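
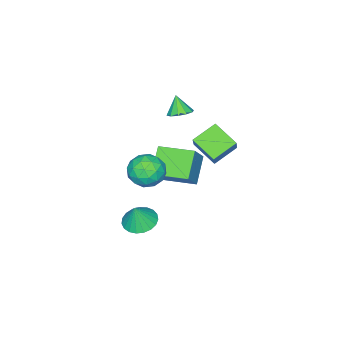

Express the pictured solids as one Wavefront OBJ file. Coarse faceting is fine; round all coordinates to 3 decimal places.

v 2.986 -0.13 -1.44
v 3.625 -0.815 -1.653
v 3.414 -0.13 -0.16
v 3.833 -0.482 -1.723
v 3.896 -0.088 -1.744
v 3.801 0.299 -1.713
v 3.565 0.611 -1.634
v 3.229 0.795 -1.522
v 2.851 0.819 -1.395
v 2.496 0.679 -1.277
v 2.227 0.399 -1.186
v 2.088 0.028 -1.14
v 2.105 -0.371 -1.146
v 2.274 -0.728 -1.202
v 2.566 -0.982 -1.3
v 2.931 -1.088 -1.422
v 3.305 -1.029 -1.547
v -2.566 -1.844 2.782
v -1.992 -2.305 2.703
v -2.814 -2.336 3.838
v -1.843 -1.927 2.913
v -1.969 -1.518 3.074
v -2.324 -1.234 3.123
v -2.771 -1.183 3.042
v -3.14 -1.384 2.862
v -3.29 -1.761 2.651
v -3.163 -2.17 2.491
v -2.809 -2.455 2.441
v -2.361 -2.506 2.522
v -2.827 -3.419 -3.754
v -4.138 -3.978 -2.513
v -3.532 -1.446 -3.612
v -4.844 -2.005 -2.371
v -1.636 -3.095 -2.349
v -2.948 -3.654 -1.108
v -2.342 -1.122 -2.207
v -3.653 -1.681 -0.966
v -0.565 1.93 1.812
v -0.666 0.517 2.577
v -1.845 2.398 2.507
v -1.947 0.985 3.271
v 0.327 2.535 3.049
v 0.225 1.122 3.813
v -0.954 3.003 3.743
v -1.055 1.59 4.508
v 2.523 1.028 2.077
v 3.297 0.387 1.702
v 2.043 -0.207 3.198
v 2.817 -0.848 2.823
v 3.073 0.029 3.385
v 3.369 0.792 2.692
v 1.971 -0.612 2.208
v 2.267 0.151 1.515
v 2.955 -0.627 1.783
v 3.636 -0.231 2.511
v 1.704 0.411 2.389
v 2.385 0.807 3.117
v 2.952 0.816 1.791
v 2.388 -0.636 3.109
v 2.538 -0.12 3.439
v 2.993 -0.497 3.219
v 2.995 1.054 2.373
v 3.449 0.677 2.153
v 3.318 0.467 3.142
v 1.891 -0.497 2.747
v 2.345 -0.874 2.527
v 2.347 0.677 1.681
v 2.802 0.3 1.461
v 2.022 -0.287 1.758
v 3.206 -0.157 1.618
v 2.924 -0.883 2.277
v 2.427 -0.744 1.916
v 2.601 -0.296 1.508
v 3.606 0.076 2.046
v 3.324 -0.65 2.705
v 3.475 -0.134 3.035
v 3.649 0.314 2.628
v 3.406 -0.52 2.094
v 2.016 0.83 2.195
v 1.734 0.104 2.854
v 1.691 -0.134 2.272
v 1.865 0.314 1.865
v 2.416 1.063 2.623
v 2.134 0.337 3.282
v 2.739 0.476 3.392
v 2.913 0.924 2.984
v 1.934 0.7 2.806
f 2 1 4
f 2 4 3
f 4 1 5
f 4 5 3
f 5 1 6
f 5 6 3
f 6 1 7
f 6 7 3
f 7 1 8
f 7 8 3
f 8 1 9
f 8 9 3
f 9 1 10
f 9 10 3
f 10 1 11
f 10 11 3
f 11 1 12
f 11 12 3
f 12 1 13
f 12 13 3
f 13 1 14
f 13 14 3
f 14 1 15
f 14 15 3
f 15 1 16
f 15 16 3
f 16 1 17
f 16 17 3
f 17 1 2
f 17 2 3
f 19 18 21
f 19 21 20
f 21 18 22
f 21 22 20
f 22 18 23
f 22 23 20
f 23 18 24
f 23 24 20
f 24 18 25
f 24 25 20
f 25 18 26
f 25 26 20
f 26 18 27
f 26 27 20
f 27 18 28
f 27 28 20
f 28 18 29
f 28 29 20
f 29 18 19
f 29 19 20
f 31 33 30
f 34 31 30
f 30 33 32
f 32 34 30
f 31 37 33
f 35 31 34
f 35 37 31
f 33 37 32
f 36 34 32
f 32 37 36
f 36 35 34
f 37 35 36
f 39 41 38
f 42 39 38
f 38 41 40
f 40 42 38
f 39 45 41
f 43 39 42
f 43 45 39
f 41 45 40
f 44 42 40
f 40 45 44
f 44 43 42
f 45 43 44
f 46 83 62
f 83 57 86
f 62 86 51
f 83 86 62
f 46 62 58
f 62 51 63
f 58 63 47
f 62 63 58
f 46 58 67
f 58 47 68
f 67 68 53
f 58 68 67
f 46 67 79
f 67 53 82
f 79 82 56
f 67 82 79
f 46 79 83
f 79 56 87
f 83 87 57
f 79 87 83
f 47 63 74
f 63 51 77
f 74 77 55
f 63 77 74
f 51 86 64
f 86 57 85
f 64 85 50
f 86 85 64
f 57 87 84
f 87 56 80
f 84 80 48
f 87 80 84
f 56 82 81
f 82 53 69
f 81 69 52
f 82 69 81
f 53 68 73
f 68 47 70
f 73 70 54
f 68 70 73
f 49 75 61
f 75 55 76
f 61 76 50
f 75 76 61
f 49 61 59
f 61 50 60
f 59 60 48
f 61 60 59
f 49 59 66
f 59 48 65
f 66 65 52
f 59 65 66
f 49 66 71
f 66 52 72
f 71 72 54
f 66 72 71
f 49 71 75
f 71 54 78
f 75 78 55
f 71 78 75
f 50 76 64
f 76 55 77
f 64 77 51
f 76 77 64
f 48 60 84
f 60 50 85
f 84 85 57
f 60 85 84
f 52 65 81
f 65 48 80
f 81 80 56
f 65 80 81
f 54 72 73
f 72 52 69
f 73 69 53
f 72 69 73
f 55 78 74
f 78 54 70
f 74 70 47
f 78 70 74



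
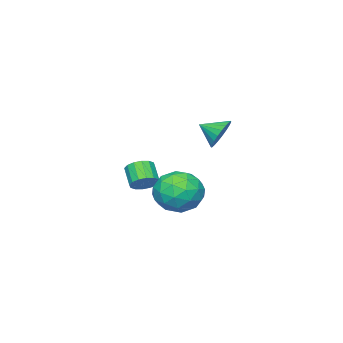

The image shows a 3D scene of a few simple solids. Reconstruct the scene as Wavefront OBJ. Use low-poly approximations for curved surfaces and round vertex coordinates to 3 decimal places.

v 1.108 -0.875 -4.258
v 1.617 -0.77 -3.851
v 1.181 -1.419 -3.136
v 0.672 -1.525 -3.542
v 1.389 -0.529 -3.771
v 0.953 -1.178 -3.056
v 1.086 -0.38 -3.822
v 0.65 -1.03 -3.106
v 0.788 -0.364 -3.989
v 0.352 -1.014 -3.274
v 0.576 -0.486 -4.228
v 0.14 -1.135 -3.513
v 0.507 -0.711 -4.475
v 0.071 -1.361 -3.76
v 0.599 -0.981 -4.664
v 0.163 -1.63 -3.949
v 0.827 -1.222 -4.744
v 0.391 -1.871 -4.029
v 1.13 -1.37 -4.694
v 0.694 -2.02 -3.978
v 1.428 -1.386 -4.526
v 0.992 -2.036 -3.811
v 1.64 -1.265 -4.287
v 1.204 -1.914 -3.572
v 1.709 -1.039 -4.04
v 1.273 -1.689 -3.325
v -1.26 1.331 -1.565
v -0.999 1.78 -0.905
v -0.9 0.429 -1.095
v -1.326 1.698 -0.812
v -1.641 1.552 -0.85
v -1.891 1.368 -1.011
v -2.031 1.178 -1.268
v -2.038 1.014 -1.577
v -1.911 0.906 -1.883
v -1.671 0.87 -2.135
v -1.36 0.915 -2.288
v -1.032 1.031 -2.316
v -0.743 1.2 -2.214
v -0.544 1.391 -2
v -0.469 1.572 -1.711
v -0.53 1.711 -1.397
v -0.718 1.785 -1.111
v 4.036 3.953 -3.619
v 4.821 3.233 -3.291
v 2.799 3.027 -2.689
v 3.584 2.307 -2.361
v 3.592 3.354 -1.977
v 4.356 3.926 -2.552
v 3.264 2.334 -3.428
v 4.028 2.906 -4.003
v 4.344 2.233 -3.173
v 4.547 2.863 -2.276
v 3.073 3.397 -3.704
v 3.276 4.027 -2.807
v 4.537 3.674 -3.537
v 3.083 2.586 -2.443
v 3.087 3.201 -2.218
v 3.549 2.778 -2.025
v 4.264 4.081 -3.102
v 4.725 3.658 -2.909
v 4.003 3.729 -2.137
v 2.895 2.602 -3.071
v 3.356 2.179 -2.878
v 4.071 3.482 -3.955
v 4.533 3.059 -3.762
v 3.617 2.531 -3.843
v 4.718 2.663 -3.274
v 3.991 2.119 -2.728
v 3.803 2.135 -3.355
v 4.252 2.471 -3.693
v 4.837 3.033 -2.747
v 4.11 2.489 -2.201
v 4.115 3.104 -1.975
v 4.564 3.441 -2.313
v 4.557 2.445 -2.678
v 3.51 3.771 -3.779
v 2.783 3.227 -3.233
v 3.056 2.819 -3.667
v 3.505 3.156 -4.005
v 3.629 4.141 -3.252
v 2.902 3.597 -2.706
v 3.368 3.789 -2.287
v 3.817 4.125 -2.625
v 3.063 3.815 -3.302
f 2 1 5
f 2 5 3
f 3 5 6
f 3 6 4
f 5 1 7
f 5 7 6
f 6 7 8
f 6 8 4
f 7 1 9
f 7 9 8
f 8 9 10
f 8 10 4
f 9 1 11
f 9 11 10
f 10 11 12
f 10 12 4
f 11 1 13
f 11 13 12
f 12 13 14
f 12 14 4
f 13 1 15
f 13 15 14
f 14 15 16
f 14 16 4
f 15 1 17
f 15 17 16
f 16 17 18
f 16 18 4
f 17 1 19
f 17 19 18
f 18 19 20
f 18 20 4
f 19 1 21
f 19 21 20
f 20 21 22
f 20 22 4
f 21 1 23
f 21 23 22
f 22 23 24
f 22 24 4
f 23 1 25
f 23 25 24
f 24 25 26
f 24 26 4
f 25 1 2
f 25 2 26
f 26 2 3
f 26 3 4
f 28 27 30
f 28 30 29
f 30 27 31
f 30 31 29
f 31 27 32
f 31 32 29
f 32 27 33
f 32 33 29
f 33 27 34
f 33 34 29
f 34 27 35
f 34 35 29
f 35 27 36
f 35 36 29
f 36 27 37
f 36 37 29
f 37 27 38
f 37 38 29
f 38 27 39
f 38 39 29
f 39 27 40
f 39 40 29
f 40 27 41
f 40 41 29
f 41 27 42
f 41 42 29
f 42 27 43
f 42 43 29
f 43 27 28
f 43 28 29
f 44 81 60
f 81 55 84
f 60 84 49
f 81 84 60
f 44 60 56
f 60 49 61
f 56 61 45
f 60 61 56
f 44 56 65
f 56 45 66
f 65 66 51
f 56 66 65
f 44 65 77
f 65 51 80
f 77 80 54
f 65 80 77
f 44 77 81
f 77 54 85
f 81 85 55
f 77 85 81
f 45 61 72
f 61 49 75
f 72 75 53
f 61 75 72
f 49 84 62
f 84 55 83
f 62 83 48
f 84 83 62
f 55 85 82
f 85 54 78
f 82 78 46
f 85 78 82
f 54 80 79
f 80 51 67
f 79 67 50
f 80 67 79
f 51 66 71
f 66 45 68
f 71 68 52
f 66 68 71
f 47 73 59
f 73 53 74
f 59 74 48
f 73 74 59
f 47 59 57
f 59 48 58
f 57 58 46
f 59 58 57
f 47 57 64
f 57 46 63
f 64 63 50
f 57 63 64
f 47 64 69
f 64 50 70
f 69 70 52
f 64 70 69
f 47 69 73
f 69 52 76
f 73 76 53
f 69 76 73
f 48 74 62
f 74 53 75
f 62 75 49
f 74 75 62
f 46 58 82
f 58 48 83
f 82 83 55
f 58 83 82
f 50 63 79
f 63 46 78
f 79 78 54
f 63 78 79
f 52 70 71
f 70 50 67
f 71 67 51
f 70 67 71
f 53 76 72
f 76 52 68
f 72 68 45
f 76 68 72



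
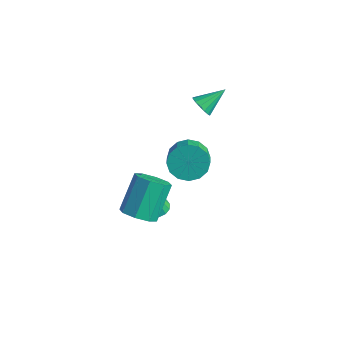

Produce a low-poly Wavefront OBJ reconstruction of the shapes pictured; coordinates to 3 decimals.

v 1.574 -1.197 -2.938
v 1.865 -1.698 -3.049
v 1.506 -1.643 -1.102
v 2.083 -1.491 -2.99
v 2.163 -1.205 -2.918
v 2.086 -0.918 -2.851
v 1.871 -0.705 -2.807
v 1.577 -0.624 -2.798
v 1.282 -0.697 -2.827
v 1.065 -0.903 -2.885
v 0.984 -1.189 -2.957
v 1.061 -1.477 -3.024
v 1.276 -1.69 -3.068
v 1.57 -1.771 -3.077
v 1.383 0.817 -0.867
v 2.112 1.26 -1.238
v 2.745 0.667 -0.703
v 2.017 0.223 -0.333
v 2.006 1.507 -0.839
v 2.639 0.914 -0.304
v 1.733 1.569 -0.447
v 2.367 0.975 0.088
v 1.366 1.429 -0.168
v 2 0.836 0.367
v 1.004 1.125 -0.076
v 1.638 0.532 0.459
v 0.744 0.739 -0.197
v 1.378 0.145 0.338
v 0.655 0.373 -0.497
v 1.288 -0.22 0.038
v 0.761 0.126 -0.896
v 1.394 -0.467 -0.361
v 1.033 0.065 -1.288
v 1.667 -0.529 -0.753
v 1.4 0.204 -1.567
v 2.034 -0.389 -1.032
v 1.762 0.508 -1.659
v 2.396 -0.085 -1.124
v 2.022 0.895 -1.538
v 2.656 0.301 -1.003
v 0.619 2.235 1.252
v 1.089 1.955 1.474
v 0.941 3.345 1.968
v 1.19 2.09 1.219
v 1.138 2.264 0.973
v 0.948 2.43 0.802
v 0.669 2.543 0.751
v 0.376 2.574 0.835
v 0.149 2.515 1.03
v 0.048 2.38 1.284
v 0.099 2.206 1.53
v 0.29 2.04 1.701
v 0.569 1.926 1.752
v 0.861 1.895 1.669
v 2.614 -3.131 -1.169
v 3.392 -3.205 -0.89
v 3.005 -2.024 0.507
v 2.226 -1.949 0.229
v 3.327 -2.731 -1.309
v 2.94 -1.55 0.089
v 2.845 -2.491 -1.645
v 2.458 -1.31 -0.248
v 2.227 -2.626 -1.702
v 1.84 -1.445 -0.305
v 1.835 -3.056 -1.447
v 1.448 -1.875 -0.05
v 1.9 -3.53 -1.029
v 1.513 -2.349 0.369
v 2.382 -3.77 -0.692
v 1.995 -2.589 0.705
v 3 -3.635 -0.635
v 2.613 -2.454 0.762
f 2 1 4
f 2 4 3
f 4 1 5
f 4 5 3
f 5 1 6
f 5 6 3
f 6 1 7
f 6 7 3
f 7 1 8
f 7 8 3
f 8 1 9
f 8 9 3
f 9 1 10
f 9 10 3
f 10 1 11
f 10 11 3
f 11 1 12
f 11 12 3
f 12 1 13
f 12 13 3
f 13 1 14
f 13 14 3
f 14 1 2
f 14 2 3
f 16 15 19
f 16 19 17
f 17 19 20
f 17 20 18
f 19 15 21
f 19 21 20
f 20 21 22
f 20 22 18
f 21 15 23
f 21 23 22
f 22 23 24
f 22 24 18
f 23 15 25
f 23 25 24
f 24 25 26
f 24 26 18
f 25 15 27
f 25 27 26
f 26 27 28
f 26 28 18
f 27 15 29
f 27 29 28
f 28 29 30
f 28 30 18
f 29 15 31
f 29 31 30
f 30 31 32
f 30 32 18
f 31 15 33
f 31 33 32
f 32 33 34
f 32 34 18
f 33 15 35
f 33 35 34
f 34 35 36
f 34 36 18
f 35 15 37
f 35 37 36
f 36 37 38
f 36 38 18
f 37 15 39
f 37 39 38
f 38 39 40
f 38 40 18
f 39 15 16
f 39 16 40
f 40 16 17
f 40 17 18
f 42 41 44
f 42 44 43
f 44 41 45
f 44 45 43
f 45 41 46
f 45 46 43
f 46 41 47
f 46 47 43
f 47 41 48
f 47 48 43
f 48 41 49
f 48 49 43
f 49 41 50
f 49 50 43
f 50 41 51
f 50 51 43
f 51 41 52
f 51 52 43
f 52 41 53
f 52 53 43
f 53 41 54
f 53 54 43
f 54 41 42
f 54 42 43
f 56 55 59
f 56 59 57
f 57 59 60
f 57 60 58
f 59 55 61
f 59 61 60
f 60 61 62
f 60 62 58
f 61 55 63
f 61 63 62
f 62 63 64
f 62 64 58
f 63 55 65
f 63 65 64
f 64 65 66
f 64 66 58
f 65 55 67
f 65 67 66
f 66 67 68
f 66 68 58
f 67 55 69
f 67 69 68
f 68 69 70
f 68 70 58
f 69 55 71
f 69 71 70
f 70 71 72
f 70 72 58
f 71 55 56
f 71 56 72
f 72 56 57
f 72 57 58



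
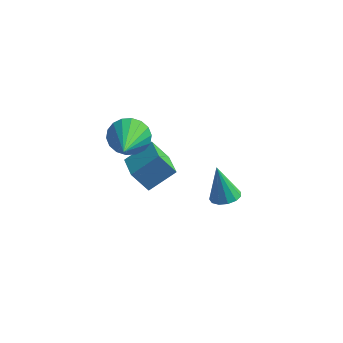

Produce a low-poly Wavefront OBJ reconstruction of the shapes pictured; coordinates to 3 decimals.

v 0.829 1.779 -2.314
v 1.326 1.836 -2.17
v 0.451 1.981 -1.086
v 1.23 2.103 -2.243
v 1.007 2.267 -2.339
v 0.727 2.276 -2.427
v 0.48 2.127 -2.479
v 0.344 1.868 -2.478
v 0.362 1.58 -2.425
v 0.528 1.356 -2.337
v 0.79 1.266 -2.241
v 1.064 1.338 -2.168
v 1.264 1.551 -2.142
v -2.403 1.768 -0.252
v -2.124 2.152 0.29
v -1.937 0.152 0.652
v -2.43 2.114 0.379
v -2.73 2.007 0.344
v -2.965 1.853 0.19
v -3.089 1.683 -0.051
v -3.078 1.529 -0.332
v -2.932 1.423 -0.597
v -2.682 1.385 -0.794
v -2.377 1.423 -0.883
v -2.077 1.53 -0.848
v -1.841 1.683 -0.694
v -1.717 1.854 -0.453
v -1.729 2.008 -0.172
v -1.874 2.114 0.093
v -2.878 4.024 -4.725
v -3.451 3.912 -3.938
v -2.146 4.703 -4.096
v -2.719 4.591 -3.309
v -2.261 3.069 -4.411
v -2.834 2.957 -3.624
v -1.529 3.748 -3.782
v -2.102 3.636 -2.995
f 2 1 4
f 2 4 3
f 4 1 5
f 4 5 3
f 5 1 6
f 5 6 3
f 6 1 7
f 6 7 3
f 7 1 8
f 7 8 3
f 8 1 9
f 8 9 3
f 9 1 10
f 9 10 3
f 10 1 11
f 10 11 3
f 11 1 12
f 11 12 3
f 12 1 13
f 12 13 3
f 13 1 2
f 13 2 3
f 15 14 17
f 15 17 16
f 17 14 18
f 17 18 16
f 18 14 19
f 18 19 16
f 19 14 20
f 19 20 16
f 20 14 21
f 20 21 16
f 21 14 22
f 21 22 16
f 22 14 23
f 22 23 16
f 23 14 24
f 23 24 16
f 24 14 25
f 24 25 16
f 25 14 26
f 25 26 16
f 26 14 27
f 26 27 16
f 27 14 28
f 27 28 16
f 28 14 29
f 28 29 16
f 29 14 15
f 29 15 16
f 31 33 30
f 34 31 30
f 30 33 32
f 32 34 30
f 31 37 33
f 35 31 34
f 35 37 31
f 33 37 32
f 36 34 32
f 32 37 36
f 36 35 34
f 37 35 36



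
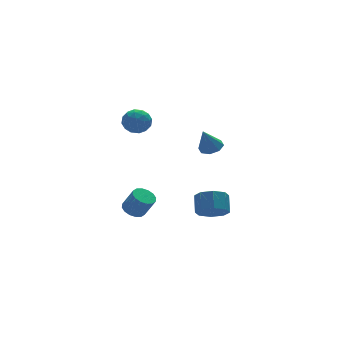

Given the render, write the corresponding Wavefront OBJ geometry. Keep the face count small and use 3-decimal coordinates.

v 1.173 -1.699 -2.152
v 1.955 -1.542 -2.686
v 2.349 -0.703 -1.862
v 1.567 -0.861 -1.328
v 1.397 -1.101 -2.868
v 1.79 -0.262 -2.044
v 0.707 -1.01 -2.631
v 1.101 -0.171 -1.807
v 0.291 -1.324 -2.113
v 0.684 -0.485 -1.289
v 0.391 -1.857 -1.618
v 0.785 -1.018 -0.794
v 0.95 -2.298 -1.436
v 1.343 -1.459 -0.612
v 1.639 -2.389 -1.673
v 2.033 -1.55 -0.849
v 2.056 -2.075 -2.191
v 2.449 -1.236 -1.367
v -4.092 -2.71 0.003
v -3.459 -2.802 -0.257
v -3.056 -3.301 0.896
v -3.688 -3.21 1.157
v -3.455 -2.473 -0.117
v -3.052 -2.972 1.037
v -3.621 -2.208 0.056
v -3.218 -2.707 1.21
v -3.914 -2.078 0.214
v -3.51 -2.577 1.368
v -4.254 -2.117 0.316
v -3.85 -2.616 1.47
v -4.55 -2.315 0.334
v -4.147 -2.815 1.488
v -4.724 -2.619 0.264
v -4.321 -3.118 1.417
v -4.728 -2.948 0.123
v -4.325 -3.447 1.277
v -4.562 -3.213 -0.05
v -4.159 -3.712 1.104
v -4.27 -3.343 -0.208
v -3.866 -3.842 0.946
v -3.93 -3.304 -0.31
v -3.526 -3.803 0.844
v -3.633 -3.105 -0.328
v -3.23 -3.605 0.826
v -1.541 3.026 3.482
v -0.888 2.797 4.047
v -2.072 1.683 3.553
v -1.419 1.454 4.118
v -2.06 2.019 4.381
v -1.732 2.849 4.337
v -1.228 1.631 3.263
v -0.9 2.461 3.219
v -0.695 1.935 3.912
v -1.209 2.175 4.603
v -1.751 2.305 2.997
v -2.265 2.545 3.688
v -1.168 3.029 3.759
v -1.792 1.451 3.841
v -2.169 1.783 3.996
v -1.785 1.648 4.328
v -1.664 3.06 3.929
v -1.28 2.925 4.261
v -1.969 2.468 4.457
v -1.68 1.555 3.339
v -1.296 1.42 3.671
v -1.175 2.832 3.272
v -0.791 2.697 3.604
v -0.991 2.012 3.143
v -0.67 2.388 4.011
v -0.983 1.599 4.053
v -0.87 1.703 3.55
v -0.677 2.191 3.525
v -0.972 2.529 4.417
v -1.285 1.74 4.459
v -1.661 2.072 4.613
v -1.468 2.56 4.588
v -0.859 2.022 4.338
v -1.675 2.74 3.141
v -1.988 1.951 3.183
v -1.492 1.92 3.012
v -1.299 2.408 2.987
v -1.977 2.881 3.547
v -2.29 2.092 3.589
v -2.283 2.289 4.075
v -2.09 2.777 4.05
v -2.101 2.458 3.262
v 3.768 3.342 0.041
v 4.351 2.885 0.249
v 3.172 3.238 1.479
v 4.468 3.456 0.339
v 4.175 3.96 0.254
v 3.643 4.102 0.044
v 3.184 3.799 -0.167
v 3.067 3.229 -0.257
v 3.36 2.725 -0.173
v 3.892 2.582 0.037
f 2 1 5
f 2 5 3
f 3 5 6
f 3 6 4
f 5 1 7
f 5 7 6
f 6 7 8
f 6 8 4
f 7 1 9
f 7 9 8
f 8 9 10
f 8 10 4
f 9 1 11
f 9 11 10
f 10 11 12
f 10 12 4
f 11 1 13
f 11 13 12
f 12 13 14
f 12 14 4
f 13 1 15
f 13 15 14
f 14 15 16
f 14 16 4
f 15 1 17
f 15 17 16
f 16 17 18
f 16 18 4
f 17 1 2
f 17 2 18
f 18 2 3
f 18 3 4
f 20 19 23
f 20 23 21
f 21 23 24
f 21 24 22
f 23 19 25
f 23 25 24
f 24 25 26
f 24 26 22
f 25 19 27
f 25 27 26
f 26 27 28
f 26 28 22
f 27 19 29
f 27 29 28
f 28 29 30
f 28 30 22
f 29 19 31
f 29 31 30
f 30 31 32
f 30 32 22
f 31 19 33
f 31 33 32
f 32 33 34
f 32 34 22
f 33 19 35
f 33 35 34
f 34 35 36
f 34 36 22
f 35 19 37
f 35 37 36
f 36 37 38
f 36 38 22
f 37 19 39
f 37 39 38
f 38 39 40
f 38 40 22
f 39 19 41
f 39 41 40
f 40 41 42
f 40 42 22
f 41 19 43
f 41 43 42
f 42 43 44
f 42 44 22
f 43 19 20
f 43 20 44
f 44 20 21
f 44 21 22
f 45 82 61
f 82 56 85
f 61 85 50
f 82 85 61
f 45 61 57
f 61 50 62
f 57 62 46
f 61 62 57
f 45 57 66
f 57 46 67
f 66 67 52
f 57 67 66
f 45 66 78
f 66 52 81
f 78 81 55
f 66 81 78
f 45 78 82
f 78 55 86
f 82 86 56
f 78 86 82
f 46 62 73
f 62 50 76
f 73 76 54
f 62 76 73
f 50 85 63
f 85 56 84
f 63 84 49
f 85 84 63
f 56 86 83
f 86 55 79
f 83 79 47
f 86 79 83
f 55 81 80
f 81 52 68
f 80 68 51
f 81 68 80
f 52 67 72
f 67 46 69
f 72 69 53
f 67 69 72
f 48 74 60
f 74 54 75
f 60 75 49
f 74 75 60
f 48 60 58
f 60 49 59
f 58 59 47
f 60 59 58
f 48 58 65
f 58 47 64
f 65 64 51
f 58 64 65
f 48 65 70
f 65 51 71
f 70 71 53
f 65 71 70
f 48 70 74
f 70 53 77
f 74 77 54
f 70 77 74
f 49 75 63
f 75 54 76
f 63 76 50
f 75 76 63
f 47 59 83
f 59 49 84
f 83 84 56
f 59 84 83
f 51 64 80
f 64 47 79
f 80 79 55
f 64 79 80
f 53 71 72
f 71 51 68
f 72 68 52
f 71 68 72
f 54 77 73
f 77 53 69
f 73 69 46
f 77 69 73
f 88 87 90
f 88 90 89
f 90 87 91
f 90 91 89
f 91 87 92
f 91 92 89
f 92 87 93
f 92 93 89
f 93 87 94
f 93 94 89
f 94 87 95
f 94 95 89
f 95 87 96
f 95 96 89
f 96 87 88
f 96 88 89



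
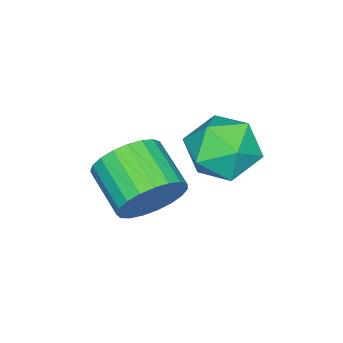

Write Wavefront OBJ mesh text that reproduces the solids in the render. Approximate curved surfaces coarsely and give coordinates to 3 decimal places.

v 2.912 -2.187 0.35
v 3.495 -2.833 -0.254
v 2.751 -4.14 0.425
v 2.168 -3.493 1.03
v 3.748 -2.791 0.105
v 3.003 -4.097 0.784
v 3.856 -2.644 0.506
v 3.111 -3.95 1.185
v 3.801 -2.418 0.88
v 3.056 -3.724 1.559
v 3.592 -2.152 1.163
v 2.847 -3.458 1.842
v 3.266 -1.892 1.305
v 2.521 -3.198 1.984
v 2.878 -1.683 1.283
v 2.134 -2.99 1.962
v 2.497 -1.561 1.099
v 1.752 -2.868 1.778
v 2.187 -1.547 0.785
v 1.442 -2.854 1.464
v 2.003 -1.644 0.397
v 1.258 -2.951 1.076
v 1.976 -1.835 0
v 1.231 -3.141 0.679
v 2.111 -2.086 -0.336
v 1.366 -3.393 0.343
v 2.384 -2.355 -0.553
v 1.639 -3.662 0.126
v 2.749 -2.595 -0.614
v 2.004 -3.901 0.065
v 3.142 -2.764 -0.508
v 2.397 -4.071 0.171
v -0.679 -1.269 0.98
v 0.119 -0.375 0.943
v 0.761 -2.545 1.217
v 1.559 -1.651 1.18
v 0.816 -1.753 2.115
v -0.074 -0.964 1.968
v 0.954 -1.956 0.192
v 0.064 -1.167 0.045
v 1.128 -0.8 0.455
v 1.043 -0.674 1.644
v -0.163 -2.246 0.516
v -0.248 -2.12 1.705
f 2 1 5
f 2 5 3
f 3 5 6
f 3 6 4
f 5 1 7
f 5 7 6
f 6 7 8
f 6 8 4
f 7 1 9
f 7 9 8
f 8 9 10
f 8 10 4
f 9 1 11
f 9 11 10
f 10 11 12
f 10 12 4
f 11 1 13
f 11 13 12
f 12 13 14
f 12 14 4
f 13 1 15
f 13 15 14
f 14 15 16
f 14 16 4
f 15 1 17
f 15 17 16
f 16 17 18
f 16 18 4
f 17 1 19
f 17 19 18
f 18 19 20
f 18 20 4
f 19 1 21
f 19 21 20
f 20 21 22
f 20 22 4
f 21 1 23
f 21 23 22
f 22 23 24
f 22 24 4
f 23 1 25
f 23 25 24
f 24 25 26
f 24 26 4
f 25 1 27
f 25 27 26
f 26 27 28
f 26 28 4
f 27 1 29
f 27 29 28
f 28 29 30
f 28 30 4
f 29 1 31
f 29 31 30
f 30 31 32
f 30 32 4
f 31 1 2
f 31 2 32
f 32 2 3
f 32 3 4
f 33 44 38
f 33 38 34
f 33 34 40
f 33 40 43
f 33 43 44
f 34 38 42
f 38 44 37
f 44 43 35
f 43 40 39
f 40 34 41
f 36 42 37
f 36 37 35
f 36 35 39
f 36 39 41
f 36 41 42
f 37 42 38
f 35 37 44
f 39 35 43
f 41 39 40
f 42 41 34



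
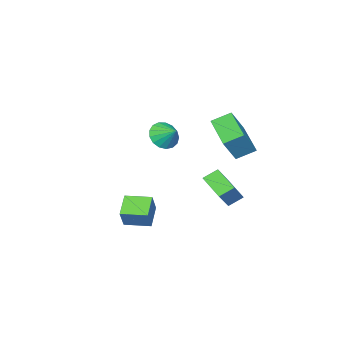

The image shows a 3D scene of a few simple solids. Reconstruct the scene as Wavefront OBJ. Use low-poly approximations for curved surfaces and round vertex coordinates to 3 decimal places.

v -1.395 2.695 -1.68
v -1.814 1.407 -0.989
v -2.021 3.16 -1.192
v -2.44 1.873 -0.502
v -0.18 2.987 -0.398
v -0.599 1.7 0.292
v -0.806 3.453 0.089
v -1.225 2.165 0.78
v -1.495 -1.34 2.002
v -0.798 -1.127 1.508
v -1.305 -0.44 2.658
v -1.118 -0.925 1.323
v -1.525 -0.819 1.294
v -1.924 -0.831 1.427
v -2.225 -0.961 1.692
v -2.359 -1.177 2.028
v -2.295 -1.431 2.358
v -2.047 -1.664 2.606
v -1.673 -1.823 2.716
v -1.258 -1.871 2.663
v -0.897 -1.798 2.458
v -0.673 -1.62 2.149
v -0.638 -1.378 1.806
v -1.893 2.755 1.419
v -2.99 1.209 2.117
v -2.6 3.494 1.945
v -3.697 1.948 2.644
v -0.903 2.692 2.836
v -2 1.146 3.535
v -1.61 3.431 3.363
v -2.707 1.885 4.061
v 2.86 -0.174 -0.795
v 3.441 0.059 0.263
v 2.284 1.046 -0.748
v 2.865 1.279 0.311
v 3.855 0.321 -1.451
v 4.436 0.554 -0.392
v 3.279 1.541 -1.403
v 3.86 1.774 -0.345
f 2 4 1
f 5 2 1
f 1 4 3
f 3 5 1
f 2 8 4
f 6 2 5
f 6 8 2
f 4 8 3
f 7 5 3
f 3 8 7
f 7 6 5
f 8 6 7
f 10 9 12
f 10 12 11
f 12 9 13
f 12 13 11
f 13 9 14
f 13 14 11
f 14 9 15
f 14 15 11
f 15 9 16
f 15 16 11
f 16 9 17
f 16 17 11
f 17 9 18
f 17 18 11
f 18 9 19
f 18 19 11
f 19 9 20
f 19 20 11
f 20 9 21
f 20 21 11
f 21 9 22
f 21 22 11
f 22 9 23
f 22 23 11
f 23 9 10
f 23 10 11
f 25 27 24
f 28 25 24
f 24 27 26
f 26 28 24
f 25 31 27
f 29 25 28
f 29 31 25
f 27 31 26
f 30 28 26
f 26 31 30
f 30 29 28
f 31 29 30
f 33 35 32
f 36 33 32
f 32 35 34
f 34 36 32
f 33 39 35
f 37 33 36
f 37 39 33
f 35 39 34
f 38 36 34
f 34 39 38
f 38 37 36
f 39 37 38



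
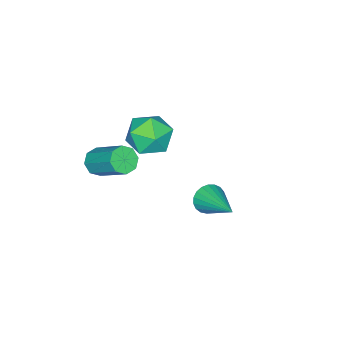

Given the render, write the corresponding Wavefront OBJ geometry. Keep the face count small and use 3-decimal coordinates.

v 3.53 -3.89 0.816
v 3.831 -3.56 0.358
v 4.071 -2.1 1.565
v 3.77 -2.43 2.024
v 3.347 -3.482 0.359
v 3.588 -2.021 1.566
v 2.971 -3.642 0.628
v 3.211 -2.182 1.835
v 2.922 -3.948 1.007
v 3.162 -2.488 2.215
v 3.229 -4.22 1.275
v 3.469 -2.76 2.482
v 3.712 -4.299 1.274
v 3.953 -2.838 2.481
v 4.089 -4.138 1.005
v 4.329 -2.678 2.212
v 4.138 -3.832 0.625
v 4.378 -2.372 1.833
v 2.14 0.367 -0.159
v 2.425 -0.026 0.318
v 2.92 1.973 0.699
v 2.627 -0.018 0.12
v 2.744 0.057 -0.127
v 2.757 0.185 -0.378
v 2.664 0.345 -0.592
v 2.479 0.508 -0.731
v 2.236 0.647 -0.771
v 1.977 0.738 -0.705
v 1.746 0.765 -0.544
v 1.583 0.723 -0.317
v 1.516 0.619 -0.063
v 1.557 0.472 0.175
v 1.699 0.307 0.356
v 1.917 0.152 0.447
v 2.174 0.035 0.433
v 0.153 -2.772 0.83
v 0.814 -2.646 -0.018
v 0.566 -4.474 0.898
v 1.227 -4.348 0.05
v 1.48 -3.903 1.005
v 1.225 -2.851 0.962
v 0.155 -4.269 -0.082
v -0.1 -3.217 -0.125
v 0.816 -3.571 -0.582
v 1.634 -3.345 0.09
v -0.254 -3.775 0.79
v 0.564 -3.549 1.462
f 2 1 5
f 2 5 3
f 3 5 6
f 3 6 4
f 5 1 7
f 5 7 6
f 6 7 8
f 6 8 4
f 7 1 9
f 7 9 8
f 8 9 10
f 8 10 4
f 9 1 11
f 9 11 10
f 10 11 12
f 10 12 4
f 11 1 13
f 11 13 12
f 12 13 14
f 12 14 4
f 13 1 15
f 13 15 14
f 14 15 16
f 14 16 4
f 15 1 17
f 15 17 16
f 16 17 18
f 16 18 4
f 17 1 2
f 17 2 18
f 18 2 3
f 18 3 4
f 20 19 22
f 20 22 21
f 22 19 23
f 22 23 21
f 23 19 24
f 23 24 21
f 24 19 25
f 24 25 21
f 25 19 26
f 25 26 21
f 26 19 27
f 26 27 21
f 27 19 28
f 27 28 21
f 28 19 29
f 28 29 21
f 29 19 30
f 29 30 21
f 30 19 31
f 30 31 21
f 31 19 32
f 31 32 21
f 32 19 33
f 32 33 21
f 33 19 34
f 33 34 21
f 34 19 35
f 34 35 21
f 35 19 20
f 35 20 21
f 36 47 41
f 36 41 37
f 36 37 43
f 36 43 46
f 36 46 47
f 37 41 45
f 41 47 40
f 47 46 38
f 46 43 42
f 43 37 44
f 39 45 40
f 39 40 38
f 39 38 42
f 39 42 44
f 39 44 45
f 40 45 41
f 38 40 47
f 42 38 46
f 44 42 43
f 45 44 37



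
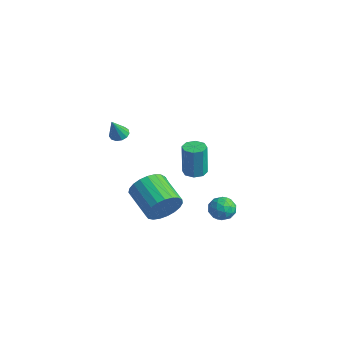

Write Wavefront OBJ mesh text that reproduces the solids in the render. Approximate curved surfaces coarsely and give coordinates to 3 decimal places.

v 0.803 -3.624 3.147
v 1.228 -3.261 3.257
v 0.997 -4.236 4.413
v 0.96 -3.122 3.365
v 0.642 -3.142 3.404
v 0.375 -3.315 3.361
v 0.244 -3.587 3.25
v 0.291 -3.87 3.106
v 0.5 -4.075 2.975
v 0.806 -4.137 2.898
v 1.111 -4.036 2.901
v 1.318 -3.805 2.981
v 1.362 -3.516 3.114
v 2.878 2.523 -3.957
v 3.616 2.17 -3.72
v 2.344 1.27 -4.16
v 3.082 0.917 -3.923
v 2.599 1.319 -3.349
v 2.929 2.094 -3.223
v 3.031 1.346 -4.657
v 3.361 2.121 -4.531
v 3.711 1.443 -4.153
v 3.444 1.426 -3.345
v 2.516 2.014 -4.535
v 2.249 1.997 -3.727
v 3.294 2.457 -3.821
v 2.666 0.983 -4.059
v 2.382 1.219 -3.721
v 2.816 1.012 -3.583
v 2.89 2.412 -3.528
v 3.324 2.204 -3.39
v 2.726 1.704 -3.171
v 2.636 1.236 -4.49
v 3.07 1.028 -4.352
v 3.144 2.428 -4.297
v 3.578 2.221 -4.159
v 3.234 1.736 -4.709
v 3.784 1.822 -3.936
v 3.469 1.085 -4.056
v 3.439 1.338 -4.487
v 3.634 1.793 -4.413
v 3.627 1.812 -3.461
v 3.312 1.075 -3.58
v 3.029 1.311 -3.242
v 3.223 1.767 -3.169
v 3.682 1.384 -3.715
v 2.648 2.365 -4.3
v 2.333 1.628 -4.419
v 2.737 1.673 -4.711
v 2.931 2.129 -4.638
v 2.491 2.355 -3.824
v 2.176 1.618 -3.944
v 2.326 1.647 -3.467
v 2.521 2.102 -3.393
v 2.278 2.056 -4.165
v -0.865 2.773 -3.389
v -0.136 2.801 -3.399
v -0.106 2.734 -1.28
v -0.835 2.707 -1.271
v -0.369 3.309 -3.38
v -0.339 3.242 -1.261
v -0.892 3.502 -3.366
v -0.862 3.436 -1.247
v -1.4 3.269 -3.366
v -1.37 3.203 -1.247
v -1.594 2.746 -3.38
v -1.564 2.679 -1.261
v -1.361 2.238 -3.399
v -1.331 2.171 -1.28
v -0.838 2.044 -3.413
v -0.808 1.978 -1.294
v -0.33 2.277 -3.413
v -0.3 2.211 -1.294
v 0.49 -0.662 -3.335
v 1.111 -1.122 -3.227
v 0.731 -1.377 -2.118
v 0.11 -0.918 -2.225
v 1.224 -0.812 -3.117
v 0.844 -1.068 -2.008
v 1.192 -0.473 -3.05
v 0.811 -0.729 -1.941
v 1.02 -0.172 -3.04
v 0.64 -0.427 -1.931
v 0.744 0.033 -3.087
v 0.363 -0.223 -1.978
v 0.417 0.1 -3.184
v 0.037 -0.156 -2.075
v 0.105 0.016 -3.311
v -0.276 -0.24 -2.202
v -0.131 -0.203 -3.442
v -0.511 -0.458 -2.333
v -0.244 -0.512 -3.552
v -0.624 -0.768 -2.443
v -0.211 -0.851 -3.619
v -0.592 -1.107 -2.51
v -0.04 -1.153 -3.629
v -0.42 -1.408 -2.52
v 0.237 -1.357 -3.582
v -0.144 -1.613 -2.473
v 0.563 -1.424 -3.485
v 0.183 -1.68 -2.376
v 0.876 -1.34 -3.358
v 0.495 -1.596 -2.249
v 4.904 -3.679 -0.505
v 5.282 -3.039 0.292
v 3.415 -2.82 1.002
v 3.036 -3.461 0.205
v 5.193 -2.739 -0.036
v 3.325 -2.52 0.675
v 5.053 -2.601 -0.445
v 3.186 -2.383 0.266
v 4.888 -2.65 -0.864
v 3.021 -2.431 -0.153
v 4.725 -2.877 -1.221
v 2.858 -2.658 -0.51
v 4.594 -3.243 -1.455
v 2.726 -3.024 -0.744
v 4.516 -3.684 -1.524
v 2.648 -3.465 -0.813
v 4.505 -4.124 -1.417
v 2.637 -3.905 -0.706
v 4.563 -4.487 -1.153
v 2.695 -4.268 -0.442
v 4.68 -4.711 -0.776
v 2.812 -4.492 -0.066
v 4.835 -4.757 -0.353
v 2.968 -4.538 0.358
v 5.003 -4.616 0.044
v 3.136 -4.397 0.755
v 5.153 -4.313 0.346
v 3.286 -4.094 1.056
v 5.261 -3.901 0.501
v 3.393 -3.682 1.211
v 5.306 -3.45 0.481
v 3.439 -3.231 1.192
f 2 1 4
f 2 4 3
f 4 1 5
f 4 5 3
f 5 1 6
f 5 6 3
f 6 1 7
f 6 7 3
f 7 1 8
f 7 8 3
f 8 1 9
f 8 9 3
f 9 1 10
f 9 10 3
f 10 1 11
f 10 11 3
f 11 1 12
f 11 12 3
f 12 1 13
f 12 13 3
f 13 1 2
f 13 2 3
f 14 51 30
f 51 25 54
f 30 54 19
f 51 54 30
f 14 30 26
f 30 19 31
f 26 31 15
f 30 31 26
f 14 26 35
f 26 15 36
f 35 36 21
f 26 36 35
f 14 35 47
f 35 21 50
f 47 50 24
f 35 50 47
f 14 47 51
f 47 24 55
f 51 55 25
f 47 55 51
f 15 31 42
f 31 19 45
f 42 45 23
f 31 45 42
f 19 54 32
f 54 25 53
f 32 53 18
f 54 53 32
f 25 55 52
f 55 24 48
f 52 48 16
f 55 48 52
f 24 50 49
f 50 21 37
f 49 37 20
f 50 37 49
f 21 36 41
f 36 15 38
f 41 38 22
f 36 38 41
f 17 43 29
f 43 23 44
f 29 44 18
f 43 44 29
f 17 29 27
f 29 18 28
f 27 28 16
f 29 28 27
f 17 27 34
f 27 16 33
f 34 33 20
f 27 33 34
f 17 34 39
f 34 20 40
f 39 40 22
f 34 40 39
f 17 39 43
f 39 22 46
f 43 46 23
f 39 46 43
f 18 44 32
f 44 23 45
f 32 45 19
f 44 45 32
f 16 28 52
f 28 18 53
f 52 53 25
f 28 53 52
f 20 33 49
f 33 16 48
f 49 48 24
f 33 48 49
f 22 40 41
f 40 20 37
f 41 37 21
f 40 37 41
f 23 46 42
f 46 22 38
f 42 38 15
f 46 38 42
f 57 56 60
f 57 60 58
f 58 60 61
f 58 61 59
f 60 56 62
f 60 62 61
f 61 62 63
f 61 63 59
f 62 56 64
f 62 64 63
f 63 64 65
f 63 65 59
f 64 56 66
f 64 66 65
f 65 66 67
f 65 67 59
f 66 56 68
f 66 68 67
f 67 68 69
f 67 69 59
f 68 56 70
f 68 70 69
f 69 70 71
f 69 71 59
f 70 56 72
f 70 72 71
f 71 72 73
f 71 73 59
f 72 56 57
f 72 57 73
f 73 57 58
f 73 58 59
f 75 74 78
f 75 78 76
f 76 78 79
f 76 79 77
f 78 74 80
f 78 80 79
f 79 80 81
f 79 81 77
f 80 74 82
f 80 82 81
f 81 82 83
f 81 83 77
f 82 74 84
f 82 84 83
f 83 84 85
f 83 85 77
f 84 74 86
f 84 86 85
f 85 86 87
f 85 87 77
f 86 74 88
f 86 88 87
f 87 88 89
f 87 89 77
f 88 74 90
f 88 90 89
f 89 90 91
f 89 91 77
f 90 74 92
f 90 92 91
f 91 92 93
f 91 93 77
f 92 74 94
f 92 94 93
f 93 94 95
f 93 95 77
f 94 74 96
f 94 96 95
f 95 96 97
f 95 97 77
f 96 74 98
f 96 98 97
f 97 98 99
f 97 99 77
f 98 74 100
f 98 100 99
f 99 100 101
f 99 101 77
f 100 74 102
f 100 102 101
f 101 102 103
f 101 103 77
f 102 74 75
f 102 75 103
f 103 75 76
f 103 76 77
f 105 104 108
f 105 108 106
f 106 108 109
f 106 109 107
f 108 104 110
f 108 110 109
f 109 110 111
f 109 111 107
f 110 104 112
f 110 112 111
f 111 112 113
f 111 113 107
f 112 104 114
f 112 114 113
f 113 114 115
f 113 115 107
f 114 104 116
f 114 116 115
f 115 116 117
f 115 117 107
f 116 104 118
f 116 118 117
f 117 118 119
f 117 119 107
f 118 104 120
f 118 120 119
f 119 120 121
f 119 121 107
f 120 104 122
f 120 122 121
f 121 122 123
f 121 123 107
f 122 104 124
f 122 124 123
f 123 124 125
f 123 125 107
f 124 104 126
f 124 126 125
f 125 126 127
f 125 127 107
f 126 104 128
f 126 128 127
f 127 128 129
f 127 129 107
f 128 104 130
f 128 130 129
f 129 130 131
f 129 131 107
f 130 104 132
f 130 132 131
f 131 132 133
f 131 133 107
f 132 104 134
f 132 134 133
f 133 134 135
f 133 135 107
f 134 104 105
f 134 105 135
f 135 105 106
f 135 106 107



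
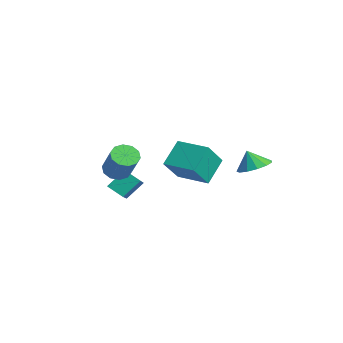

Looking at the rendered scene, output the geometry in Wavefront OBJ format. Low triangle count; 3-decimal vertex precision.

v 2.17 3.721 -0.646
v 2.748 4.459 -0.244
v 1.81 3.419 0.426
v 2.234 4.695 -0.35
v 1.701 4.621 -0.55
v 1.316 4.262 -0.781
v 1.203 3.73 -0.968
v 1.396 3.196 -1.054
v 1.836 2.828 -1.009
v 2.381 2.744 -0.85
v 2.86 2.969 -0.625
v 3.119 3.434 -0.407
v 3.078 3.989 -0.265
v 0.553 -3.496 -0.267
v 0.998 -4.048 -0.658
v 2.312 -4.077 0.876
v 1.867 -3.524 1.267
v 1.163 -3.595 -0.791
v 2.477 -3.623 0.743
v 1.095 -3.103 -0.724
v 2.409 -3.132 0.81
v 0.82 -2.762 -0.482
v 2.134 -2.79 1.052
v 0.443 -2.701 -0.158
v 1.757 -2.729 1.376
v 0.108 -2.943 0.124
v 1.422 -2.972 1.658
v -0.057 -3.397 0.257
v 1.257 -3.425 1.791
v 0.011 -3.888 0.19
v 1.325 -3.917 1.724
v 0.286 -4.23 -0.052
v 1.6 -4.258 1.482
v 0.663 -4.291 -0.376
v 1.977 -4.319 1.158
v -2.785 1.395 -3.016
v -3.504 2.559 -1.727
v -1.041 2.474 -3.016
v -1.76 3.637 -1.727
v -2.06 0.223 -1.553
v -2.779 1.386 -0.264
v -0.316 1.301 -1.553
v -1.035 2.465 -0.264
v -2.844 -2.556 -3.241
v -1.685 -3.213 -2.509
v -2.892 -1.531 -2.245
v -1.733 -2.188 -1.513
v -2.107 -1.932 -3.847
v -0.948 -2.589 -3.115
v -2.155 -0.907 -2.851
v -0.996 -1.564 -2.119
f 2 1 4
f 2 4 3
f 4 1 5
f 4 5 3
f 5 1 6
f 5 6 3
f 6 1 7
f 6 7 3
f 7 1 8
f 7 8 3
f 8 1 9
f 8 9 3
f 9 1 10
f 9 10 3
f 10 1 11
f 10 11 3
f 11 1 12
f 11 12 3
f 12 1 13
f 12 13 3
f 13 1 2
f 13 2 3
f 15 14 18
f 15 18 16
f 16 18 19
f 16 19 17
f 18 14 20
f 18 20 19
f 19 20 21
f 19 21 17
f 20 14 22
f 20 22 21
f 21 22 23
f 21 23 17
f 22 14 24
f 22 24 23
f 23 24 25
f 23 25 17
f 24 14 26
f 24 26 25
f 25 26 27
f 25 27 17
f 26 14 28
f 26 28 27
f 27 28 29
f 27 29 17
f 28 14 30
f 28 30 29
f 29 30 31
f 29 31 17
f 30 14 32
f 30 32 31
f 31 32 33
f 31 33 17
f 32 14 34
f 32 34 33
f 33 34 35
f 33 35 17
f 34 14 15
f 34 15 35
f 35 15 16
f 35 16 17
f 37 39 36
f 40 37 36
f 36 39 38
f 38 40 36
f 37 43 39
f 41 37 40
f 41 43 37
f 39 43 38
f 42 40 38
f 38 43 42
f 42 41 40
f 43 41 42
f 45 47 44
f 48 45 44
f 44 47 46
f 46 48 44
f 45 51 47
f 49 45 48
f 49 51 45
f 47 51 46
f 50 48 46
f 46 51 50
f 50 49 48
f 51 49 50



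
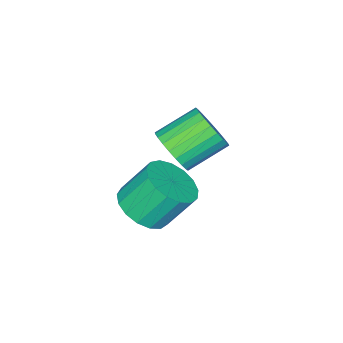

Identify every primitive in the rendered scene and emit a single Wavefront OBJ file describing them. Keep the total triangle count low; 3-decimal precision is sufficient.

v 1.428 1.328 -3.327
v 1.941 1.904 -2.995
v 0.766 2.528 -2.261
v 0.252 1.952 -2.593
v 1.848 2.053 -3.272
v 0.672 2.678 -2.537
v 1.69 2.092 -3.557
v 0.515 2.716 -2.822
v 1.493 2.015 -3.807
v 0.317 2.639 -3.072
v 1.285 1.832 -3.984
v 0.11 2.457 -3.249
v 1.1 1.574 -4.061
v -0.075 2.198 -3.326
v 0.964 1.277 -4.026
v -0.211 1.901 -3.291
v 0.899 0.989 -3.885
v -0.276 1.613 -3.15
v 0.914 0.752 -3.659
v -0.261 1.376 -2.925
v 1.008 0.602 -3.383
v -0.168 1.227 -2.648
v 1.165 0.564 -3.098
v -0.01 1.188 -2.363
v 1.363 0.641 -2.848
v 0.187 1.265 -2.113
v 1.57 0.823 -2.671
v 0.395 1.448 -1.936
v 1.755 1.082 -2.594
v 0.58 1.706 -1.859
v 1.891 1.379 -2.629
v 0.716 2.003 -1.894
v 1.956 1.667 -2.77
v 0.781 2.291 -2.035
v 3.774 2.185 -3.813
v 4.334 2.902 -3.948
v 3.786 3.553 -2.762
v 3.226 2.835 -2.627
v 3.971 3.008 -4.174
v 3.423 3.659 -2.987
v 3.563 2.925 -4.317
v 3.015 3.576 -3.131
v 3.203 2.672 -4.345
v 2.655 3.323 -3.158
v 2.974 2.308 -4.251
v 2.426 2.959 -3.064
v 2.929 1.916 -4.056
v 2.38 2.567 -2.87
v 3.077 1.585 -3.807
v 2.528 2.236 -2.62
v 3.384 1.391 -3.558
v 2.836 2.042 -2.372
v 3.781 1.379 -3.368
v 3.233 2.03 -2.182
v 4.177 1.552 -3.28
v 3.628 2.203 -2.094
v 4.48 1.87 -3.314
v 3.932 2.52 -2.128
v 4.621 2.259 -3.462
v 4.073 2.91 -2.276
v 4.569 2.632 -3.691
v 4.02 3.283 -2.505
f 2 1 5
f 2 5 3
f 3 5 6
f 3 6 4
f 5 1 7
f 5 7 6
f 6 7 8
f 6 8 4
f 7 1 9
f 7 9 8
f 8 9 10
f 8 10 4
f 9 1 11
f 9 11 10
f 10 11 12
f 10 12 4
f 11 1 13
f 11 13 12
f 12 13 14
f 12 14 4
f 13 1 15
f 13 15 14
f 14 15 16
f 14 16 4
f 15 1 17
f 15 17 16
f 16 17 18
f 16 18 4
f 17 1 19
f 17 19 18
f 18 19 20
f 18 20 4
f 19 1 21
f 19 21 20
f 20 21 22
f 20 22 4
f 21 1 23
f 21 23 22
f 22 23 24
f 22 24 4
f 23 1 25
f 23 25 24
f 24 25 26
f 24 26 4
f 25 1 27
f 25 27 26
f 26 27 28
f 26 28 4
f 27 1 29
f 27 29 28
f 28 29 30
f 28 30 4
f 29 1 31
f 29 31 30
f 30 31 32
f 30 32 4
f 31 1 33
f 31 33 32
f 32 33 34
f 32 34 4
f 33 1 2
f 33 2 34
f 34 2 3
f 34 3 4
f 36 35 39
f 36 39 37
f 37 39 40
f 37 40 38
f 39 35 41
f 39 41 40
f 40 41 42
f 40 42 38
f 41 35 43
f 41 43 42
f 42 43 44
f 42 44 38
f 43 35 45
f 43 45 44
f 44 45 46
f 44 46 38
f 45 35 47
f 45 47 46
f 46 47 48
f 46 48 38
f 47 35 49
f 47 49 48
f 48 49 50
f 48 50 38
f 49 35 51
f 49 51 50
f 50 51 52
f 50 52 38
f 51 35 53
f 51 53 52
f 52 53 54
f 52 54 38
f 53 35 55
f 53 55 54
f 54 55 56
f 54 56 38
f 55 35 57
f 55 57 56
f 56 57 58
f 56 58 38
f 57 35 59
f 57 59 58
f 58 59 60
f 58 60 38
f 59 35 61
f 59 61 60
f 60 61 62
f 60 62 38
f 61 35 36
f 61 36 62
f 62 36 37
f 62 37 38



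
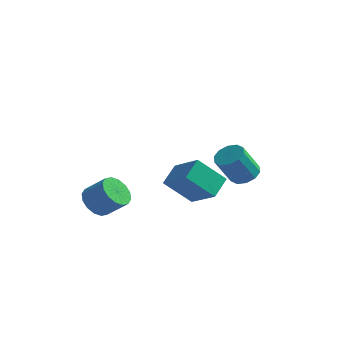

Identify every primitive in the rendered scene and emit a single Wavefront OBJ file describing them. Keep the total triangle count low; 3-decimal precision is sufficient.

v 3.475 -4.375 0.987
v 3.609 -3.07 1.716
v 1.816 -3.559 -0.168
v 1.95 -2.255 0.561
v 4.85 -3.685 -0.501
v 4.984 -2.381 0.228
v 3.191 -2.87 -1.656
v 3.325 -1.565 -0.927
v 3.71 3.796 -2.577
v 4.371 4.308 -2.084
v 3.711 3.436 -0.291
v 3.05 2.924 -0.783
v 3.868 4.632 -2.112
v 3.208 3.761 -0.319
v 3.304 4.638 -2.317
v 2.644 3.766 -0.524
v 2.896 4.321 -2.621
v 2.236 3.45 -0.828
v 2.798 3.804 -2.908
v 2.138 2.933 -1.115
v 3.049 3.284 -3.069
v 2.389 2.412 -1.276
v 3.552 2.959 -3.041
v 2.892 2.088 -1.248
v 4.116 2.954 -2.836
v 3.456 2.082 -1.043
v 4.524 3.27 -2.532
v 3.864 2.399 -0.739
v 4.622 3.787 -2.245
v 3.962 2.916 -0.452
v -2.161 -3.567 -2.452
v -1.564 -4.166 -3.107
v -0.321 -4.111 -2.023
v -0.919 -3.513 -1.368
v -1.458 -3.643 -3.255
v -0.215 -3.588 -2.171
v -1.541 -3.099 -3.187
v -0.298 -3.044 -2.103
v -1.79 -2.681 -2.923
v -0.547 -2.626 -1.839
v -2.139 -2.501 -2.532
v -0.896 -2.446 -1.448
v -2.493 -2.606 -2.12
v -1.251 -2.551 -1.036
v -2.759 -2.969 -1.797
v -1.516 -2.914 -0.713
v -2.865 -3.492 -1.649
v -1.622 -3.437 -0.565
v -2.782 -4.036 -1.717
v -1.539 -3.981 -0.633
v -2.533 -4.454 -1.981
v -1.29 -4.399 -0.897
v -2.184 -4.634 -2.372
v -0.941 -4.579 -1.288
v -1.829 -4.529 -2.784
v -0.587 -4.474 -1.7
f 2 4 1
f 5 2 1
f 1 4 3
f 3 5 1
f 2 8 4
f 6 2 5
f 6 8 2
f 4 8 3
f 7 5 3
f 3 8 7
f 7 6 5
f 8 6 7
f 10 9 13
f 10 13 11
f 11 13 14
f 11 14 12
f 13 9 15
f 13 15 14
f 14 15 16
f 14 16 12
f 15 9 17
f 15 17 16
f 16 17 18
f 16 18 12
f 17 9 19
f 17 19 18
f 18 19 20
f 18 20 12
f 19 9 21
f 19 21 20
f 20 21 22
f 20 22 12
f 21 9 23
f 21 23 22
f 22 23 24
f 22 24 12
f 23 9 25
f 23 25 24
f 24 25 26
f 24 26 12
f 25 9 27
f 25 27 26
f 26 27 28
f 26 28 12
f 27 9 29
f 27 29 28
f 28 29 30
f 28 30 12
f 29 9 10
f 29 10 30
f 30 10 11
f 30 11 12
f 32 31 35
f 32 35 33
f 33 35 36
f 33 36 34
f 35 31 37
f 35 37 36
f 36 37 38
f 36 38 34
f 37 31 39
f 37 39 38
f 38 39 40
f 38 40 34
f 39 31 41
f 39 41 40
f 40 41 42
f 40 42 34
f 41 31 43
f 41 43 42
f 42 43 44
f 42 44 34
f 43 31 45
f 43 45 44
f 44 45 46
f 44 46 34
f 45 31 47
f 45 47 46
f 46 47 48
f 46 48 34
f 47 31 49
f 47 49 48
f 48 49 50
f 48 50 34
f 49 31 51
f 49 51 50
f 50 51 52
f 50 52 34
f 51 31 53
f 51 53 52
f 52 53 54
f 52 54 34
f 53 31 55
f 53 55 54
f 54 55 56
f 54 56 34
f 55 31 32
f 55 32 56
f 56 32 33
f 56 33 34



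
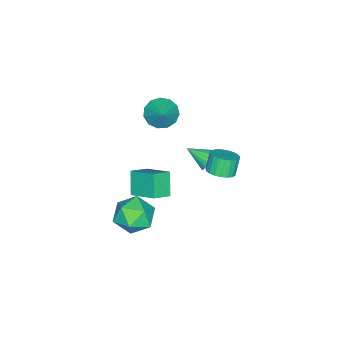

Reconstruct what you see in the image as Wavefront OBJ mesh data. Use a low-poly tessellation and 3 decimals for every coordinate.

v 2.488 -0.139 -2.322
v 3.558 0.195 -2.776
v 3.102 -1.995 -2.244
v 4.172 -1.661 -2.698
v 3.857 -1.324 -1.58
v 3.478 -0.177 -1.628
v 3.182 -1.623 -3.392
v 2.803 -0.476 -3.44
v 3.987 -0.722 -3.437
v 4.404 -0.537 -2.318
v 2.256 -1.263 -2.702
v 2.673 -1.078 -1.583
v 1.923 -1.876 -0.502
v 2.202 -0.355 0.295
v 0.991 -1.454 -0.982
v 1.27 0.068 -0.186
v 2.71 -1.428 -1.634
v 2.989 0.094 -0.838
v 1.778 -1.005 -2.115
v 2.057 0.516 -1.318
v -3.589 -0.222 -3.867
v -3.255 0.101 -3.304
v -3.391 -1.498 -3.253
v -3.566 0.097 -3.211
v -3.882 0.031 -3.248
v -4.14 -0.086 -3.408
v -4.288 -0.23 -3.658
v -4.298 -0.372 -3.95
v -4.168 -0.484 -4.226
v -3.923 -0.545 -4.43
v -3.612 -0.541 -4.523
v -3.296 -0.474 -4.486
v -3.038 -0.358 -4.327
v -2.889 -0.214 -4.076
v -2.879 -0.072 -3.784
v -3.01 0.04 -3.508
v -1.544 1.533 -2.079
v -0.87 1.229 -1.749
v -1.382 1.202 -0.73
v -2.056 1.507 -1.061
v -0.821 1.56 -1.715
v -1.333 1.533 -0.697
v -0.897 1.887 -1.745
v -1.408 1.86 -0.726
v -1.084 2.153 -1.832
v -1.596 2.126 -0.813
v -1.352 2.311 -1.962
v -1.863 2.284 -0.943
v -1.652 2.336 -2.112
v -2.163 2.309 -1.094
v -1.934 2.221 -2.257
v -2.445 2.194 -1.238
v -2.148 1.988 -2.371
v -2.66 1.961 -1.352
v -2.258 1.676 -2.434
v -2.77 1.649 -1.416
v -2.245 1.339 -2.436
v -2.756 1.312 -1.418
v -2.11 1.036 -2.377
v -2.622 1.009 -1.358
v -1.878 0.819 -2.266
v -2.389 0.792 -1.247
v -1.588 0.726 -2.122
v -2.099 0.699 -1.104
v -1.29 0.772 -1.972
v -1.802 0.745 -0.953
v -1.036 0.95 -1.84
v -1.548 0.923 -0.821
v -1.476 -1.979 1.399
v -0.842 -1.854 0.703
v -0.524 -1.341 2.381
v -1.145 -1.413 0.711
v -1.554 -1.152 0.937
v -1.938 -1.154 1.31
v -2.175 -1.418 1.711
v -2.191 -1.86 2.013
v -1.979 -2.339 2.12
v -1.607 -2.705 1.997
v -1.194 -2.84 1.685
v -0.871 -2.702 1.282
v -0.739 -2.334 0.915
f 1 12 6
f 1 6 2
f 1 2 8
f 1 8 11
f 1 11 12
f 2 6 10
f 6 12 5
f 12 11 3
f 11 8 7
f 8 2 9
f 4 10 5
f 4 5 3
f 4 3 7
f 4 7 9
f 4 9 10
f 5 10 6
f 3 5 12
f 7 3 11
f 9 7 8
f 10 9 2
f 14 16 13
f 17 14 13
f 13 16 15
f 15 17 13
f 14 20 16
f 18 14 17
f 18 20 14
f 16 20 15
f 19 17 15
f 15 20 19
f 19 18 17
f 20 18 19
f 22 21 24
f 22 24 23
f 24 21 25
f 24 25 23
f 25 21 26
f 25 26 23
f 26 21 27
f 26 27 23
f 27 21 28
f 27 28 23
f 28 21 29
f 28 29 23
f 29 21 30
f 29 30 23
f 30 21 31
f 30 31 23
f 31 21 32
f 31 32 23
f 32 21 33
f 32 33 23
f 33 21 34
f 33 34 23
f 34 21 35
f 34 35 23
f 35 21 36
f 35 36 23
f 36 21 22
f 36 22 23
f 38 37 41
f 38 41 39
f 39 41 42
f 39 42 40
f 41 37 43
f 41 43 42
f 42 43 44
f 42 44 40
f 43 37 45
f 43 45 44
f 44 45 46
f 44 46 40
f 45 37 47
f 45 47 46
f 46 47 48
f 46 48 40
f 47 37 49
f 47 49 48
f 48 49 50
f 48 50 40
f 49 37 51
f 49 51 50
f 50 51 52
f 50 52 40
f 51 37 53
f 51 53 52
f 52 53 54
f 52 54 40
f 53 37 55
f 53 55 54
f 54 55 56
f 54 56 40
f 55 37 57
f 55 57 56
f 56 57 58
f 56 58 40
f 57 37 59
f 57 59 58
f 58 59 60
f 58 60 40
f 59 37 61
f 59 61 60
f 60 61 62
f 60 62 40
f 61 37 63
f 61 63 62
f 62 63 64
f 62 64 40
f 63 37 65
f 63 65 64
f 64 65 66
f 64 66 40
f 65 37 67
f 65 67 66
f 66 67 68
f 66 68 40
f 67 37 38
f 67 38 68
f 68 38 39
f 68 39 40
f 70 69 72
f 70 72 71
f 72 69 73
f 72 73 71
f 73 69 74
f 73 74 71
f 74 69 75
f 74 75 71
f 75 69 76
f 75 76 71
f 76 69 77
f 76 77 71
f 77 69 78
f 77 78 71
f 78 69 79
f 78 79 71
f 79 69 80
f 79 80 71
f 80 69 81
f 80 81 71
f 81 69 70
f 81 70 71



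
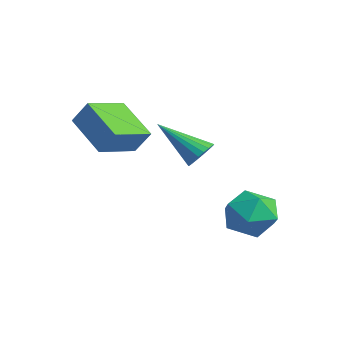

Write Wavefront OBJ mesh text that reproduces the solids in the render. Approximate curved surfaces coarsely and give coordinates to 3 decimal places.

v -0.593 -4.459 -0.07
v -2.166 -4.712 0.871
v -1.078 -2.922 -0.467
v -2.651 -3.175 0.473
v -0.129 -4.085 0.807
v -1.702 -4.338 1.747
v -0.614 -2.548 0.409
v -2.187 -2.801 1.35
v 0.926 0.512 -2.928
v 1.784 0.828 -2.367
v 1.736 -0.968 -3.333
v 2.594 -0.652 -2.772
v 1.683 -0.901 -2.264
v 1.182 0.014 -2.013
v 2.338 -0.154 -3.687
v 1.837 0.761 -3.436
v 2.656 0.417 -2.836
v 2.252 -0.045 -1.957
v 1.268 -0.095 -3.743
v 0.864 -0.557 -2.864
v 0.446 -1.233 -0.429
v 0.933 -1.598 -0.268
v -0.726 -2.267 0.769
v 0.947 -1.407 -0.089
v 0.874 -1.185 0.03
v 0.727 -0.972 0.071
v 0.532 -0.804 0.024
v 0.321 -0.71 -0.1
v 0.132 -0.707 -0.282
v -0.002 -0.794 -0.489
v -0.059 -0.957 -0.686
v -0.029 -1.168 -0.838
v 0.083 -1.39 -0.92
v 0.258 -1.585 -0.917
v 0.466 -1.719 -0.829
v 0.67 -1.769 -0.673
v 0.835 -1.726 -0.474
f 2 4 1
f 5 2 1
f 1 4 3
f 3 5 1
f 2 8 4
f 6 2 5
f 6 8 2
f 4 8 3
f 7 5 3
f 3 8 7
f 7 6 5
f 8 6 7
f 9 20 14
f 9 14 10
f 9 10 16
f 9 16 19
f 9 19 20
f 10 14 18
f 14 20 13
f 20 19 11
f 19 16 15
f 16 10 17
f 12 18 13
f 12 13 11
f 12 11 15
f 12 15 17
f 12 17 18
f 13 18 14
f 11 13 20
f 15 11 19
f 17 15 16
f 18 17 10
f 22 21 24
f 22 24 23
f 24 21 25
f 24 25 23
f 25 21 26
f 25 26 23
f 26 21 27
f 26 27 23
f 27 21 28
f 27 28 23
f 28 21 29
f 28 29 23
f 29 21 30
f 29 30 23
f 30 21 31
f 30 31 23
f 31 21 32
f 31 32 23
f 32 21 33
f 32 33 23
f 33 21 34
f 33 34 23
f 34 21 35
f 34 35 23
f 35 21 36
f 35 36 23
f 36 21 37
f 36 37 23
f 37 21 22
f 37 22 23



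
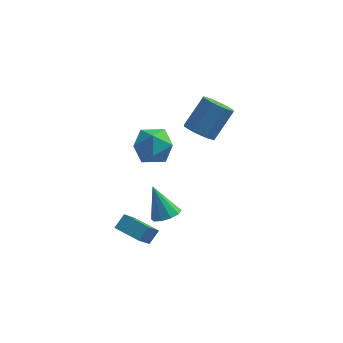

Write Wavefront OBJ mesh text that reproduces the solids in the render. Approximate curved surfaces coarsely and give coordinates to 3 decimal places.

v -1.539 -3.351 -2.981
v -1.146 -2.72 -2.342
v -1.28 -1.915 -4.56
v -0.888 -1.284 -3.921
v -0.112 -3.936 -3.279
v 0.28 -3.305 -2.64
v 0.146 -2.5 -4.858
v 0.539 -1.869 -4.219
v 0.532 0.182 -4.694
v 1.318 0.452 -4.405
v -0.332 0.718 -2.846
v 1.072 0.875 -4.643
v 0.62 1.033 -4.9
v 0.134 0.866 -5.079
v -0.199 0.438 -5.111
v -0.254 -0.088 -4.983
v -0.008 -0.511 -4.746
v 0.445 -0.669 -4.488
v 0.93 -0.502 -4.309
v 1.264 -0.074 -4.278
v -0.534 -1.19 3.506
v -0.013 -0.55 2.566
v 0.473 -2.85 2.934
v 0.994 -2.21 1.994
v 1.312 -1.954 3.177
v 0.689 -0.928 3.531
v -0.229 -2.472 1.969
v -0.852 -1.446 2.323
v 0.176 -1.342 1.616
v 1.128 -1.021 2.363
v -0.668 -2.379 3.137
v 0.284 -2.058 3.884
v 1.859 2.684 0.521
v 2.628 2.94 -0.064
v 3.491 4.092 1.574
v 2.721 3.836 2.159
v 2.048 3.438 -0.109
v 2.911 4.589 1.529
v 1.357 3.494 0.216
v 2.22 4.645 1.854
v 0.96 3.076 0.719
v 1.823 4.227 2.357
v 1.089 2.428 1.106
v 1.952 3.58 2.744
v 1.669 1.931 1.151
v 2.532 3.082 2.789
v 2.36 1.875 0.826
v 3.223 3.026 2.464
v 2.757 2.293 0.323
v 3.62 3.444 1.961
f 2 4 1
f 5 2 1
f 1 4 3
f 3 5 1
f 2 8 4
f 6 2 5
f 6 8 2
f 4 8 3
f 7 5 3
f 3 8 7
f 7 6 5
f 8 6 7
f 10 9 12
f 10 12 11
f 12 9 13
f 12 13 11
f 13 9 14
f 13 14 11
f 14 9 15
f 14 15 11
f 15 9 16
f 15 16 11
f 16 9 17
f 16 17 11
f 17 9 18
f 17 18 11
f 18 9 19
f 18 19 11
f 19 9 20
f 19 20 11
f 20 9 10
f 20 10 11
f 21 32 26
f 21 26 22
f 21 22 28
f 21 28 31
f 21 31 32
f 22 26 30
f 26 32 25
f 32 31 23
f 31 28 27
f 28 22 29
f 24 30 25
f 24 25 23
f 24 23 27
f 24 27 29
f 24 29 30
f 25 30 26
f 23 25 32
f 27 23 31
f 29 27 28
f 30 29 22
f 34 33 37
f 34 37 35
f 35 37 38
f 35 38 36
f 37 33 39
f 37 39 38
f 38 39 40
f 38 40 36
f 39 33 41
f 39 41 40
f 40 41 42
f 40 42 36
f 41 33 43
f 41 43 42
f 42 43 44
f 42 44 36
f 43 33 45
f 43 45 44
f 44 45 46
f 44 46 36
f 45 33 47
f 45 47 46
f 46 47 48
f 46 48 36
f 47 33 49
f 47 49 48
f 48 49 50
f 48 50 36
f 49 33 34
f 49 34 50
f 50 34 35
f 50 35 36



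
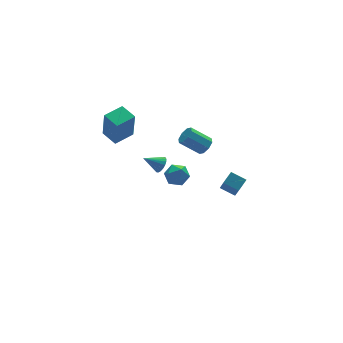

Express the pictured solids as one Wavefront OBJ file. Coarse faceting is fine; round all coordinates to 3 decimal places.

v 2.416 1.268 0.092
v 2.694 0.96 0.592
v 1.623 1.544 1.548
v 1.344 1.852 1.048
v 2.88 1.416 0.522
v 1.809 2 1.478
v 2.794 1.785 0.2
v 1.723 2.369 1.156
v 2.486 1.851 -0.185
v 1.415 2.436 0.771
v 2.137 1.576 -0.408
v 1.066 2.16 0.548
v 1.951 1.12 -0.338
v 0.88 1.704 0.618
v 2.037 0.751 -0.016
v 0.966 1.335 0.94
v 2.345 0.684 0.369
v 1.274 1.269 1.325
v -2.24 -2.584 3.064
v -1.897 -2.43 3.479
v -3.16 -2.236 3.696
v -1.913 -2.223 3.341
v -1.994 -2.088 3.148
v -2.124 -2.051 2.939
v -2.276 -2.119 2.754
v -2.422 -2.279 2.631
v -2.531 -2.5 2.593
v -2.583 -2.738 2.649
v -2.566 -2.945 2.787
v -2.485 -3.08 2.979
v -2.355 -3.117 3.189
v -2.203 -3.049 3.374
v -2.057 -2.889 3.497
v -1.948 -2.668 3.535
v 0.31 2.6 -2.751
v 1.123 2.848 -2.798
v 0.717 1.292 -2.602
v 1.53 1.54 -2.649
v 1.06 1.749 -1.97
v 0.808 2.557 -2.062
v 1.032 1.583 -3.338
v 0.78 2.391 -3.43
v 1.569 2.22 -3.161
v 1.587 2.322 -2.315
v 0.253 1.818 -3.085
v 0.271 1.92 -2.239
v 1.292 -2.939 -0.052
v 0.837 -4.255 1.638
v 1.943 -2.594 0.393
v 1.487 -3.91 2.083
v 1.913 -3.63 -0.423
v 1.457 -4.946 1.267
v 2.563 -3.285 0.022
v 2.108 -4.601 1.712
v -2.507 3.327 0.507
v -2.583 2.849 2.53
v -2.833 4.434 0.756
v -2.909 3.955 2.779
v -1.191 3.685 0.641
v -1.267 3.206 2.664
v -1.517 4.791 0.89
v -1.593 4.313 2.913
f 2 1 5
f 2 5 3
f 3 5 6
f 3 6 4
f 5 1 7
f 5 7 6
f 6 7 8
f 6 8 4
f 7 1 9
f 7 9 8
f 8 9 10
f 8 10 4
f 9 1 11
f 9 11 10
f 10 11 12
f 10 12 4
f 11 1 13
f 11 13 12
f 12 13 14
f 12 14 4
f 13 1 15
f 13 15 14
f 14 15 16
f 14 16 4
f 15 1 17
f 15 17 16
f 16 17 18
f 16 18 4
f 17 1 2
f 17 2 18
f 18 2 3
f 18 3 4
f 20 19 22
f 20 22 21
f 22 19 23
f 22 23 21
f 23 19 24
f 23 24 21
f 24 19 25
f 24 25 21
f 25 19 26
f 25 26 21
f 26 19 27
f 26 27 21
f 27 19 28
f 27 28 21
f 28 19 29
f 28 29 21
f 29 19 30
f 29 30 21
f 30 19 31
f 30 31 21
f 31 19 32
f 31 32 21
f 32 19 33
f 32 33 21
f 33 19 34
f 33 34 21
f 34 19 20
f 34 20 21
f 35 46 40
f 35 40 36
f 35 36 42
f 35 42 45
f 35 45 46
f 36 40 44
f 40 46 39
f 46 45 37
f 45 42 41
f 42 36 43
f 38 44 39
f 38 39 37
f 38 37 41
f 38 41 43
f 38 43 44
f 39 44 40
f 37 39 46
f 41 37 45
f 43 41 42
f 44 43 36
f 48 50 47
f 51 48 47
f 47 50 49
f 49 51 47
f 48 54 50
f 52 48 51
f 52 54 48
f 50 54 49
f 53 51 49
f 49 54 53
f 53 52 51
f 54 52 53
f 56 58 55
f 59 56 55
f 55 58 57
f 57 59 55
f 56 62 58
f 60 56 59
f 60 62 56
f 58 62 57
f 61 59 57
f 57 62 61
f 61 60 59
f 62 60 61



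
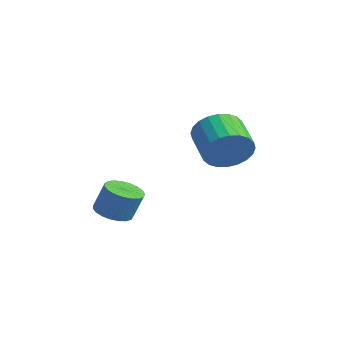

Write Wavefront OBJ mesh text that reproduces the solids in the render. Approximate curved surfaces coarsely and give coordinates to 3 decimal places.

v -1.552 -2.424 -0.07
v -0.939 -1.983 -0.364
v -0.575 -1.676 0.857
v -1.188 -2.116 1.15
v -1.187 -1.756 -0.347
v -0.823 -1.448 0.873
v -1.498 -1.644 -0.283
v -1.134 -1.336 0.937
v -1.818 -1.667 -0.182
v -1.455 -1.359 1.039
v -2.092 -1.821 -0.061
v -1.729 -1.513 1.159
v -2.273 -2.079 0.058
v -1.91 -1.771 1.278
v -2.329 -2.397 0.155
v -1.966 -2.089 1.375
v -2.251 -2.719 0.213
v -1.888 -2.411 1.433
v -2.052 -2.99 0.222
v -1.688 -2.683 1.442
v -1.766 -3.164 0.18
v -1.403 -2.856 1.401
v -1.443 -3.209 0.096
v -1.08 -2.901 1.316
v -1.139 -3.119 -0.018
v -0.776 -2.811 1.203
v -0.906 -2.908 -0.14
v -0.543 -2.601 1.08
v -0.785 -2.614 -0.25
v -0.422 -2.306 0.97
v -0.797 -2.287 -0.33
v -0.433 -1.979 0.891
v 0.048 1.748 2.781
v 0.548 2.311 3.527
v -0.888 2.714 4.185
v -1.388 2.152 3.439
v 0.494 2.597 3.233
v -0.942 3 3.892
v 0.371 2.754 2.871
v -1.064 3.157 3.529
v 0.2 2.757 2.494
v -1.236 3.161 3.153
v 0.005 2.608 2.162
v -1.43 3.011 2.82
v -0.183 2.327 1.923
v -1.619 2.73 2.581
v -0.336 1.958 1.815
v -1.772 2.361 2.474
v -0.431 1.557 1.854
v -1.866 1.961 2.513
v -0.452 1.186 2.035
v -1.888 1.589 2.693
v -0.398 0.9 2.328
v -1.834 1.303 2.987
v -0.276 0.743 2.691
v -1.711 1.146 3.349
v -0.104 0.739 3.067
v -1.54 1.143 3.726
v 0.09 0.889 3.4
v -1.345 1.292 4.058
v 0.279 1.17 3.639
v -1.157 1.573 4.297
v 0.432 1.539 3.746
v -1.004 1.942 4.405
v 0.526 1.939 3.707
v -0.909 2.343 4.366
f 2 1 5
f 2 5 3
f 3 5 6
f 3 6 4
f 5 1 7
f 5 7 6
f 6 7 8
f 6 8 4
f 7 1 9
f 7 9 8
f 8 9 10
f 8 10 4
f 9 1 11
f 9 11 10
f 10 11 12
f 10 12 4
f 11 1 13
f 11 13 12
f 12 13 14
f 12 14 4
f 13 1 15
f 13 15 14
f 14 15 16
f 14 16 4
f 15 1 17
f 15 17 16
f 16 17 18
f 16 18 4
f 17 1 19
f 17 19 18
f 18 19 20
f 18 20 4
f 19 1 21
f 19 21 20
f 20 21 22
f 20 22 4
f 21 1 23
f 21 23 22
f 22 23 24
f 22 24 4
f 23 1 25
f 23 25 24
f 24 25 26
f 24 26 4
f 25 1 27
f 25 27 26
f 26 27 28
f 26 28 4
f 27 1 29
f 27 29 28
f 28 29 30
f 28 30 4
f 29 1 31
f 29 31 30
f 30 31 32
f 30 32 4
f 31 1 2
f 31 2 32
f 32 2 3
f 32 3 4
f 34 33 37
f 34 37 35
f 35 37 38
f 35 38 36
f 37 33 39
f 37 39 38
f 38 39 40
f 38 40 36
f 39 33 41
f 39 41 40
f 40 41 42
f 40 42 36
f 41 33 43
f 41 43 42
f 42 43 44
f 42 44 36
f 43 33 45
f 43 45 44
f 44 45 46
f 44 46 36
f 45 33 47
f 45 47 46
f 46 47 48
f 46 48 36
f 47 33 49
f 47 49 48
f 48 49 50
f 48 50 36
f 49 33 51
f 49 51 50
f 50 51 52
f 50 52 36
f 51 33 53
f 51 53 52
f 52 53 54
f 52 54 36
f 53 33 55
f 53 55 54
f 54 55 56
f 54 56 36
f 55 33 57
f 55 57 56
f 56 57 58
f 56 58 36
f 57 33 59
f 57 59 58
f 58 59 60
f 58 60 36
f 59 33 61
f 59 61 60
f 60 61 62
f 60 62 36
f 61 33 63
f 61 63 62
f 62 63 64
f 62 64 36
f 63 33 65
f 63 65 64
f 64 65 66
f 64 66 36
f 65 33 34
f 65 34 66
f 66 34 35
f 66 35 36



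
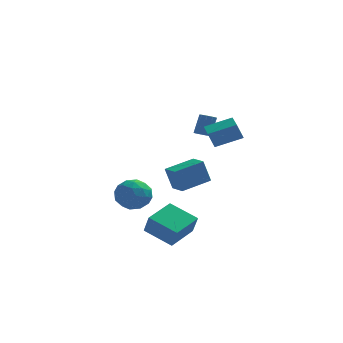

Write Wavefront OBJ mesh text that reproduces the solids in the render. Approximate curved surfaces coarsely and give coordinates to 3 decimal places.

v 3.367 -3.189 2.753
v 3 -3.366 3.764
v 3.06 -1.941 2.86
v 2.693 -2.118 3.871
v 4.907 -2.862 3.369
v 4.54 -3.039 4.38
v 4.6 -1.614 3.476
v 4.233 -1.791 4.487
v 0.819 -0.334 -1.563
v 0.384 -0.342 -0.096
v 2.338 0.73 -1.107
v 1.903 0.722 0.36
v 1.457 -1.322 -1.38
v 1.022 -1.33 0.087
v 2.976 -0.258 -0.924
v 2.541 -0.266 0.543
v 1.048 -3.36 -4.758
v 1.374 -3.883 -3.545
v -0.576 -2.58 -3.986
v -0.25 -3.103 -2.773
v 2.07 -1.677 -4.307
v 2.396 -2.2 -3.094
v 0.446 -0.897 -3.535
v 0.772 -1.42 -2.322
v 2.485 -0.18 2.589
v 2.726 0.215 2.374
v 3.015 0.715 3.616
v 2.775 0.32 3.831
v 2.389 0.292 2.422
v 2.678 0.792 3.664
v 2.097 0.148 2.547
v 2.386 0.648 3.79
v 1.987 -0.15 2.693
v 2.276 0.35 3.935
v 2.11 -0.461 2.789
v 2.4 0.038 4.032
v 2.409 -0.641 2.792
v 2.698 -0.142 4.035
v 2.744 -0.605 2.7
v 3.033 -0.106 3.942
v 2.957 -0.37 2.556
v 3.247 0.129 3.798
v 2.95 -0.046 2.427
v 3.239 0.454 3.669
v -2.353 4.975 -3.608
v -1.151 4.834 -3.758
v -2.629 3.066 -4.022
v -1.427 2.925 -4.172
v -1.881 3.139 -3.061
v -1.71 4.319 -2.805
v -2.07 3.581 -4.975
v -1.899 4.761 -4.719
v -0.976 3.972 -4.604
v -0.859 3.699 -3.421
v -2.921 4.201 -4.359
v -2.804 3.928 -3.176
v -1.728 5.072 -3.647
v -2.052 2.828 -4.133
v -2.319 2.953 -3.48
v -1.613 2.87 -3.569
v -2.057 4.77 -3.086
v -1.35 4.687 -3.175
v -1.779 3.69 -2.765
v -2.43 3.213 -4.605
v -1.723 3.13 -4.694
v -2.167 5.03 -4.211
v -1.461 4.947 -4.3
v -2.001 4.21 -5.015
v -0.918 4.483 -4.232
v -1.081 3.36 -4.475
v -1.458 3.746 -4.947
v -1.358 4.44 -4.797
v -0.85 4.322 -3.537
v -1.012 3.2 -3.78
v -1.279 3.326 -3.127
v -1.179 4.019 -2.976
v -0.747 3.816 -4.033
v -2.768 4.7 -4
v -2.93 3.578 -4.243
v -2.601 3.881 -4.804
v -2.501 4.574 -4.653
v -2.699 4.54 -3.305
v -2.862 3.417 -3.548
v -2.422 3.46 -2.983
v -2.322 4.154 -2.833
v -3.033 4.084 -3.747
f 2 4 1
f 5 2 1
f 1 4 3
f 3 5 1
f 2 8 4
f 6 2 5
f 6 8 2
f 4 8 3
f 7 5 3
f 3 8 7
f 7 6 5
f 8 6 7
f 10 12 9
f 13 10 9
f 9 12 11
f 11 13 9
f 10 16 12
f 14 10 13
f 14 16 10
f 12 16 11
f 15 13 11
f 11 16 15
f 15 14 13
f 16 14 15
f 18 20 17
f 21 18 17
f 17 20 19
f 19 21 17
f 18 24 20
f 22 18 21
f 22 24 18
f 20 24 19
f 23 21 19
f 19 24 23
f 23 22 21
f 24 22 23
f 26 25 29
f 26 29 27
f 27 29 30
f 27 30 28
f 29 25 31
f 29 31 30
f 30 31 32
f 30 32 28
f 31 25 33
f 31 33 32
f 32 33 34
f 32 34 28
f 33 25 35
f 33 35 34
f 34 35 36
f 34 36 28
f 35 25 37
f 35 37 36
f 36 37 38
f 36 38 28
f 37 25 39
f 37 39 38
f 38 39 40
f 38 40 28
f 39 25 41
f 39 41 40
f 40 41 42
f 40 42 28
f 41 25 43
f 41 43 42
f 42 43 44
f 42 44 28
f 43 25 26
f 43 26 44
f 44 26 27
f 44 27 28
f 45 82 61
f 82 56 85
f 61 85 50
f 82 85 61
f 45 61 57
f 61 50 62
f 57 62 46
f 61 62 57
f 45 57 66
f 57 46 67
f 66 67 52
f 57 67 66
f 45 66 78
f 66 52 81
f 78 81 55
f 66 81 78
f 45 78 82
f 78 55 86
f 82 86 56
f 78 86 82
f 46 62 73
f 62 50 76
f 73 76 54
f 62 76 73
f 50 85 63
f 85 56 84
f 63 84 49
f 85 84 63
f 56 86 83
f 86 55 79
f 83 79 47
f 86 79 83
f 55 81 80
f 81 52 68
f 80 68 51
f 81 68 80
f 52 67 72
f 67 46 69
f 72 69 53
f 67 69 72
f 48 74 60
f 74 54 75
f 60 75 49
f 74 75 60
f 48 60 58
f 60 49 59
f 58 59 47
f 60 59 58
f 48 58 65
f 58 47 64
f 65 64 51
f 58 64 65
f 48 65 70
f 65 51 71
f 70 71 53
f 65 71 70
f 48 70 74
f 70 53 77
f 74 77 54
f 70 77 74
f 49 75 63
f 75 54 76
f 63 76 50
f 75 76 63
f 47 59 83
f 59 49 84
f 83 84 56
f 59 84 83
f 51 64 80
f 64 47 79
f 80 79 55
f 64 79 80
f 53 71 72
f 71 51 68
f 72 68 52
f 71 68 72
f 54 77 73
f 77 53 69
f 73 69 46
f 77 69 73



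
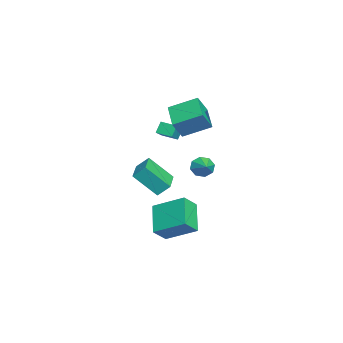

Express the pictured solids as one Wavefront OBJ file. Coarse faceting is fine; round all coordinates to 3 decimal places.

v -0.028 0.929 -3.886
v 0.627 0.291 -3.048
v 0.476 2.704 -2.927
v 1.131 2.066 -2.089
v 1.649 1.094 -5.071
v 2.304 0.456 -4.233
v 2.153 2.869 -4.112
v 2.808 2.231 -3.274
v 1.063 3.044 0.266
v 1.399 2.689 -0.235
v 1.957 3.316 0.674
v 1.307 3.199 -0.372
v 1.071 3.618 -0.135
v 0.831 3.701 0.336
v 0.726 3.399 0.767
v 0.819 2.889 0.903
v 1.054 2.47 0.667
v 1.295 2.387 0.195
v 0.196 -0.627 -0.215
v 0.2 0.068 0.462
v 0.261 0.718 -1.597
v 0.265 1.413 -0.921
v 1.895 -0.673 -0.179
v 1.899 0.022 0.497
v 1.96 0.672 -1.562
v 1.964 1.367 -0.885
v -1.077 1.806 1.602
v -2.666 1.441 2.264
v -1.14 3.458 2.363
v -2.73 3.093 3.024
v -0.49 1.307 2.736
v -2.08 0.942 3.397
v -0.554 2.959 3.496
v -2.143 2.594 4.158
v -3.229 0.514 0.727
v -3.61 0.767 1.419
v -2.876 1.439 0.583
v -3.257 1.692 1.276
v -2.283 0.248 1.344
v -2.664 0.501 2.037
v -1.93 1.173 1.201
v -2.311 1.426 1.893
f 2 4 1
f 5 2 1
f 1 4 3
f 3 5 1
f 2 8 4
f 6 2 5
f 6 8 2
f 4 8 3
f 7 5 3
f 3 8 7
f 7 6 5
f 8 6 7
f 10 9 12
f 10 12 11
f 12 9 13
f 12 13 11
f 13 9 14
f 13 14 11
f 14 9 15
f 14 15 11
f 15 9 16
f 15 16 11
f 16 9 17
f 16 17 11
f 17 9 18
f 17 18 11
f 18 9 10
f 18 10 11
f 20 22 19
f 23 20 19
f 19 22 21
f 21 23 19
f 20 26 22
f 24 20 23
f 24 26 20
f 22 26 21
f 25 23 21
f 21 26 25
f 25 24 23
f 26 24 25
f 28 30 27
f 31 28 27
f 27 30 29
f 29 31 27
f 28 34 30
f 32 28 31
f 32 34 28
f 30 34 29
f 33 31 29
f 29 34 33
f 33 32 31
f 34 32 33
f 36 38 35
f 39 36 35
f 35 38 37
f 37 39 35
f 36 42 38
f 40 36 39
f 40 42 36
f 38 42 37
f 41 39 37
f 37 42 41
f 41 40 39
f 42 40 41

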